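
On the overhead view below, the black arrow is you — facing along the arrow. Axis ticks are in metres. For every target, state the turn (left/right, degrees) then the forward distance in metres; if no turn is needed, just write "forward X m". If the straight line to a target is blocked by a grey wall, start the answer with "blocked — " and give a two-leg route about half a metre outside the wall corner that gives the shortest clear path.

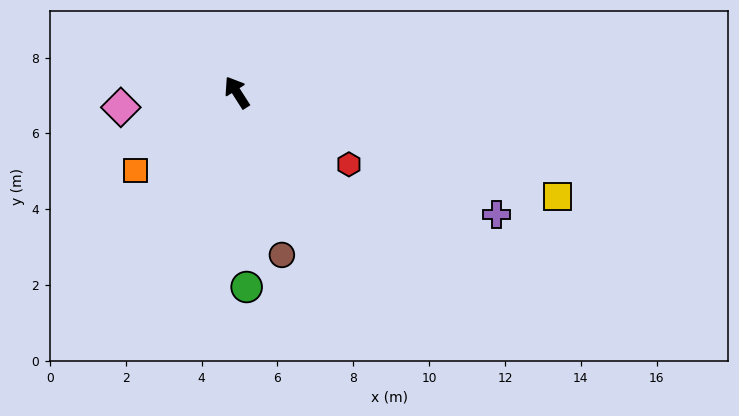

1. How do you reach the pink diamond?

turn left 65°, forward 3.1 m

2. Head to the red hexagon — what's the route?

turn right 155°, forward 3.5 m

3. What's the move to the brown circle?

turn left 163°, forward 4.4 m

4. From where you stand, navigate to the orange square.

turn left 95°, forward 3.4 m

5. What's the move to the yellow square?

turn right 141°, forward 8.9 m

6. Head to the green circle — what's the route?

turn left 150°, forward 5.1 m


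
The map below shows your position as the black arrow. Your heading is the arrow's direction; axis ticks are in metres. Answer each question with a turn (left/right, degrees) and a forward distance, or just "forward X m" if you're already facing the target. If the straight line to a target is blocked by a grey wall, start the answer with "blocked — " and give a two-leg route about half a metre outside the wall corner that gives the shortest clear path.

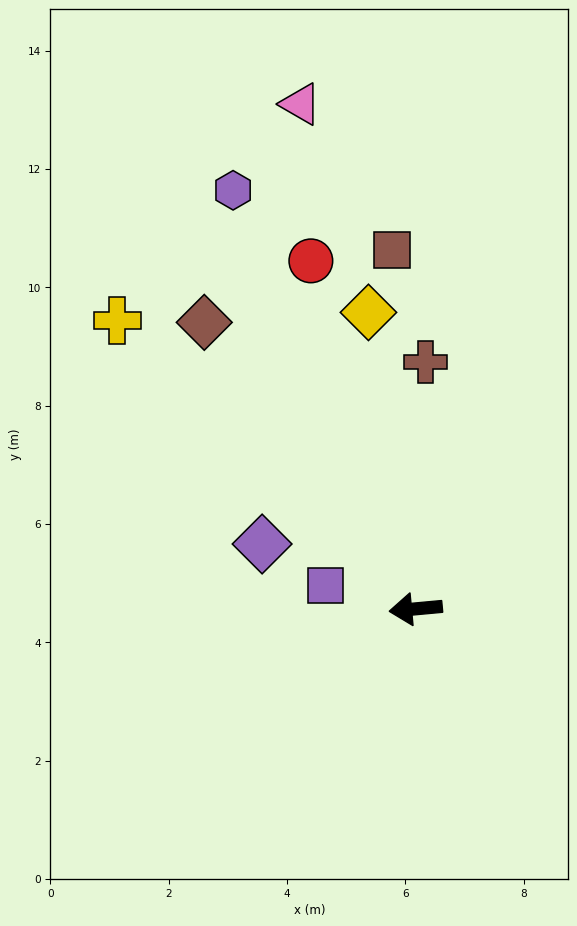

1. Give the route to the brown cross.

turn right 98°, forward 4.2 m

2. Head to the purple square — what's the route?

turn right 20°, forward 1.6 m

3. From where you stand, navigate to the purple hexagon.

turn right 72°, forward 7.7 m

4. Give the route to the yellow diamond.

turn right 86°, forward 5.1 m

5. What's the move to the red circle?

turn right 79°, forward 6.1 m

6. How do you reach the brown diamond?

turn right 59°, forward 6.0 m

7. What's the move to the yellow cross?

turn right 49°, forward 7.0 m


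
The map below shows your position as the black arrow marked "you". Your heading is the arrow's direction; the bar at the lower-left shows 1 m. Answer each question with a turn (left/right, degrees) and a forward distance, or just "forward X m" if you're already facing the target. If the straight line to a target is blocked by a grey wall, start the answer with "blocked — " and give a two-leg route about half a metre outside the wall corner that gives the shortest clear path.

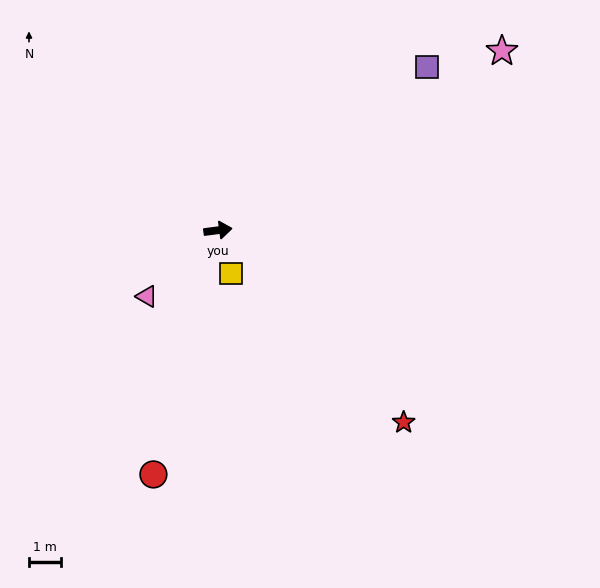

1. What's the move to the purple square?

turn left 31°, forward 8.3 m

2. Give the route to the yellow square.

turn right 81°, forward 1.4 m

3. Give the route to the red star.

turn right 53°, forward 8.4 m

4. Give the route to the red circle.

turn right 112°, forward 7.9 m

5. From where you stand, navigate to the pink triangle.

turn right 144°, forward 3.0 m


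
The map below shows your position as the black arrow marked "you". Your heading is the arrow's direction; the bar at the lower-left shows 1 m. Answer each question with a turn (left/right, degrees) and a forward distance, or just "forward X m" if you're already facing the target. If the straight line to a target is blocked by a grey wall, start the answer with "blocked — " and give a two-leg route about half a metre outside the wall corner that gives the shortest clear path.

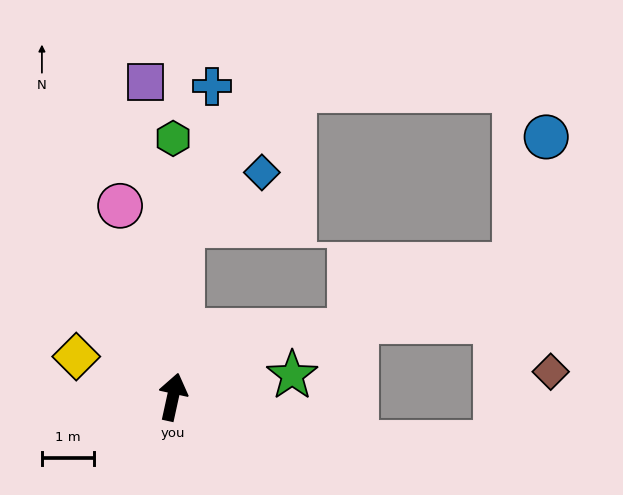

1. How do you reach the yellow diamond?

turn left 80°, forward 2.0 m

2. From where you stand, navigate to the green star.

turn right 67°, forward 2.3 m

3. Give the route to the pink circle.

turn left 28°, forward 3.8 m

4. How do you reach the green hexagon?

turn left 12°, forward 4.9 m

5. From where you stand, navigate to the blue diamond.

blocked — turn left 9°, forward 3.3 m, then turn right 53°, forward 1.8 m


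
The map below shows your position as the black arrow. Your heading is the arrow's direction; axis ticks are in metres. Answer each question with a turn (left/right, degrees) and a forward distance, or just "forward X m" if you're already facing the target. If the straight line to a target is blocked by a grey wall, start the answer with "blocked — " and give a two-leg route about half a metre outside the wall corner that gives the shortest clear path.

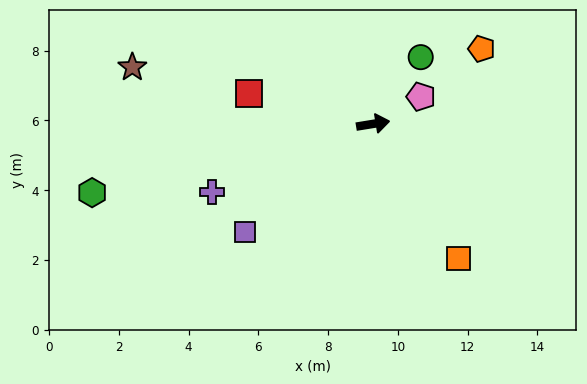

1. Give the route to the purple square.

turn right 149°, forward 4.8 m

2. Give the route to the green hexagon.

turn right 175°, forward 8.3 m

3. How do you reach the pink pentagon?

turn left 20°, forward 1.6 m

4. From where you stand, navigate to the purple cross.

turn right 166°, forward 5.0 m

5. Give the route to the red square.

turn left 157°, forward 3.7 m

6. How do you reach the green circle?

turn left 45°, forward 2.4 m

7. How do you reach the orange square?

turn right 67°, forward 4.6 m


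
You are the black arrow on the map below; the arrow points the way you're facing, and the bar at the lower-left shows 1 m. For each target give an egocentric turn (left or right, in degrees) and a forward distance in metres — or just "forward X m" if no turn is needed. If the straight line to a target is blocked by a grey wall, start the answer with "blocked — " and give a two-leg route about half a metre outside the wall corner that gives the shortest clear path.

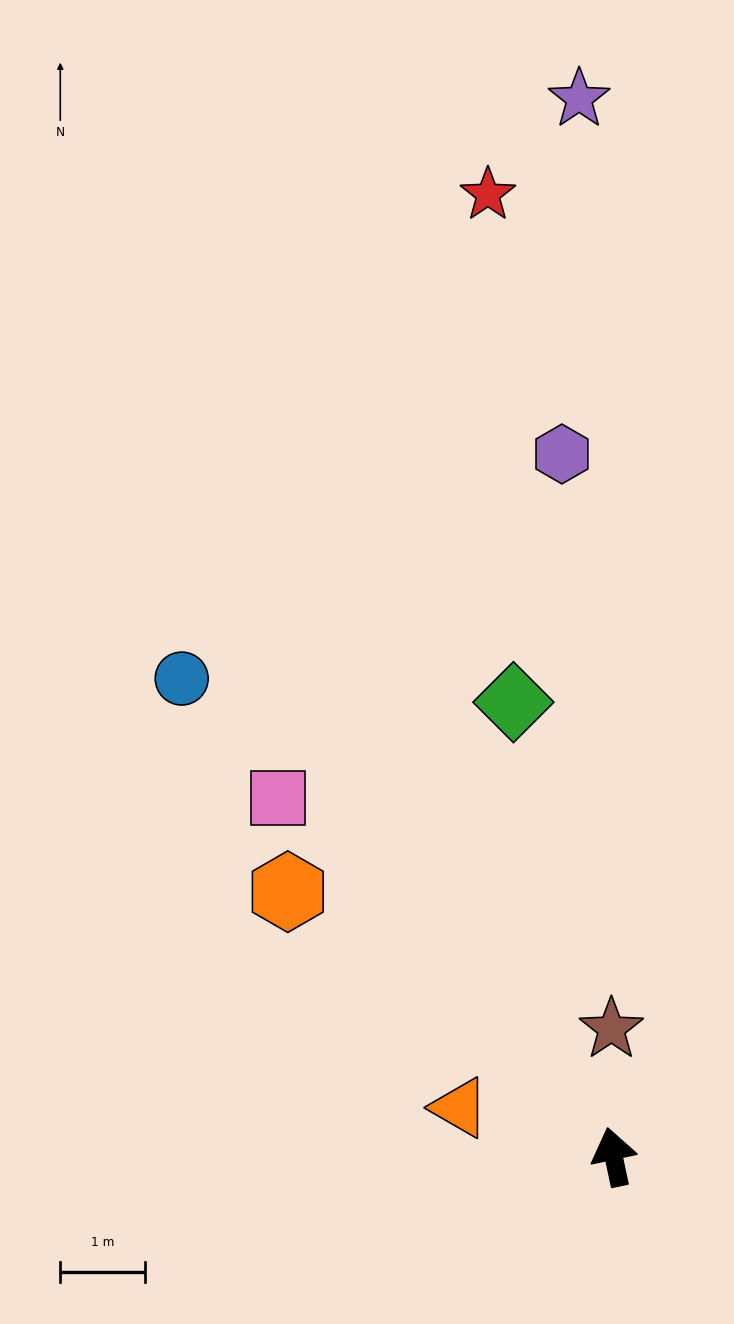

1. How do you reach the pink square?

turn left 31°, forward 5.8 m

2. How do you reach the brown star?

turn right 11°, forward 1.5 m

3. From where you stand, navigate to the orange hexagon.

turn left 39°, forward 5.0 m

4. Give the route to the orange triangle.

turn left 60°, forward 1.9 m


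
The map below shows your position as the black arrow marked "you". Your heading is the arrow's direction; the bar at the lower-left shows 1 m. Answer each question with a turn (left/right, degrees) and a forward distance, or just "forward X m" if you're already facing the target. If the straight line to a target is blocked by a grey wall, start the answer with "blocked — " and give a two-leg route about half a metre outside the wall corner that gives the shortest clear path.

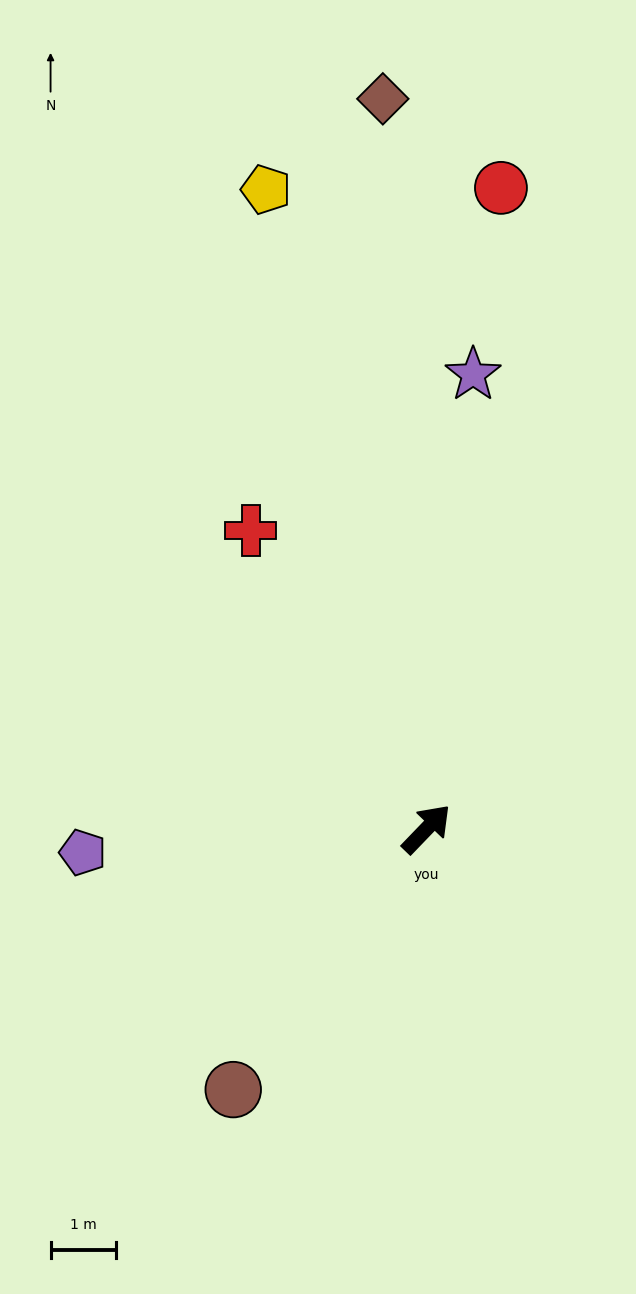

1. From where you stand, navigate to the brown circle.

turn right 173°, forward 4.9 m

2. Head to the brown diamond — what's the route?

turn left 47°, forward 11.1 m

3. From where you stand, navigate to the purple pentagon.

turn left 138°, forward 5.2 m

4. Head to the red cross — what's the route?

turn left 74°, forward 5.3 m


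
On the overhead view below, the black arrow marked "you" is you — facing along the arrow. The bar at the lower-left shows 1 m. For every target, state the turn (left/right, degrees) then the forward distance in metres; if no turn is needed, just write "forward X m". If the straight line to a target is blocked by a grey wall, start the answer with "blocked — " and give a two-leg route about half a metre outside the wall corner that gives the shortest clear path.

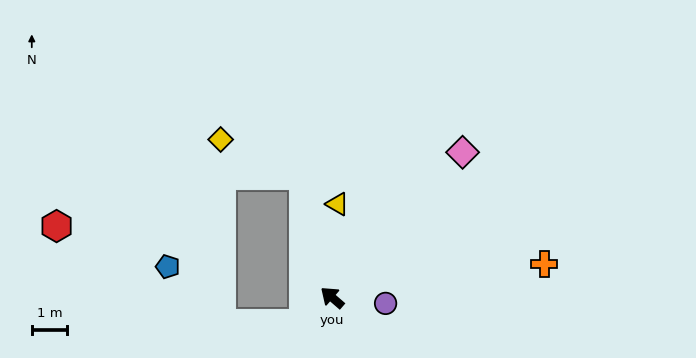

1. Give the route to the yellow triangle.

turn right 52°, forward 2.6 m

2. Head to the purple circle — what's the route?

turn right 145°, forward 1.5 m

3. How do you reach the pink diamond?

turn right 91°, forward 5.5 m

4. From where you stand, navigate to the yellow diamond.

blocked — turn right 36°, forward 3.6 m, then turn left 54°, forward 2.6 m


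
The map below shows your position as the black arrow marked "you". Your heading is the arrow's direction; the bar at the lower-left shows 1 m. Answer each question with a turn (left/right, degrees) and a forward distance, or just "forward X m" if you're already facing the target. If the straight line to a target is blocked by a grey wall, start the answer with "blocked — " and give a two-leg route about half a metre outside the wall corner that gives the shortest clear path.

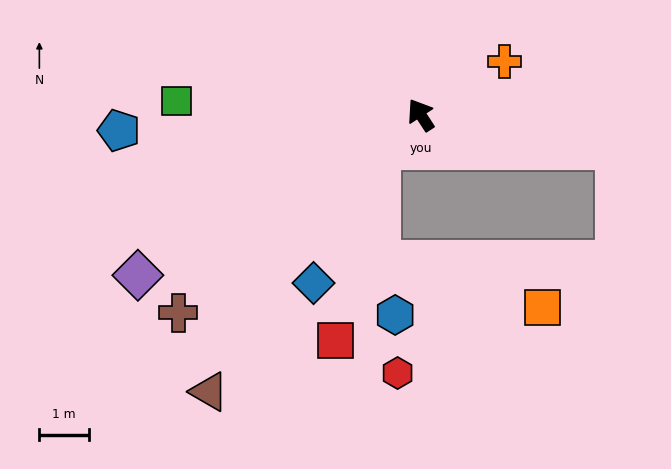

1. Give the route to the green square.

turn left 54°, forward 5.0 m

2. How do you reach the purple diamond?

turn left 87°, forward 6.6 m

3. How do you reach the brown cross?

turn left 96°, forward 6.4 m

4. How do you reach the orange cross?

turn right 91°, forward 2.0 m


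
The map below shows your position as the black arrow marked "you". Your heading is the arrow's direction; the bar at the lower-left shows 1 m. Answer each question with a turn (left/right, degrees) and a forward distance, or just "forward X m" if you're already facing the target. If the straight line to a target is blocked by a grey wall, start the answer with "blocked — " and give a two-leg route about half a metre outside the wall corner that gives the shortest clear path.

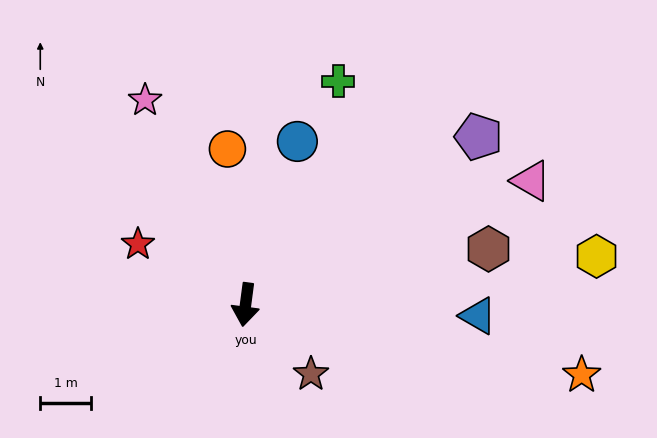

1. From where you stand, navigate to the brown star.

turn left 51°, forward 1.9 m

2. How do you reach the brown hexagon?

turn left 110°, forward 4.9 m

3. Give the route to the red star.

turn right 112°, forward 2.4 m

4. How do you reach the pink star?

turn right 146°, forward 4.5 m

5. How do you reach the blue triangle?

turn left 95°, forward 4.6 m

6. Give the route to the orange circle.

turn right 166°, forward 3.1 m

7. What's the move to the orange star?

turn left 86°, forward 6.8 m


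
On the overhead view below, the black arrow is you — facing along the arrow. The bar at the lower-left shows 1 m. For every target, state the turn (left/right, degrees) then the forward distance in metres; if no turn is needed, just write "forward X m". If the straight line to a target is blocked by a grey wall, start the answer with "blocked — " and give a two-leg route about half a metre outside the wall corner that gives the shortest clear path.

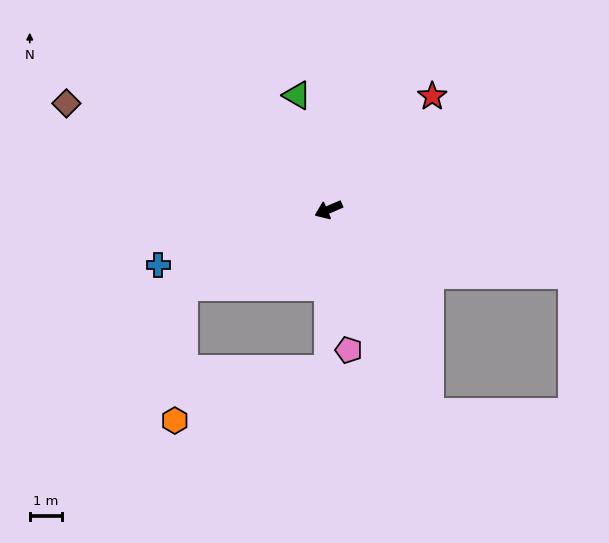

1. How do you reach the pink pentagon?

turn left 75°, forward 4.4 m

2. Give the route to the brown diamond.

turn right 45°, forward 8.8 m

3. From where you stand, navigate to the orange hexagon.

blocked — turn left 5°, forward 5.1 m, then turn left 58°, forward 4.1 m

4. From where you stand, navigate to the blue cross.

turn right 5°, forward 5.6 m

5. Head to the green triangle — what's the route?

turn right 98°, forward 3.7 m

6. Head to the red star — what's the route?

turn right 156°, forward 4.8 m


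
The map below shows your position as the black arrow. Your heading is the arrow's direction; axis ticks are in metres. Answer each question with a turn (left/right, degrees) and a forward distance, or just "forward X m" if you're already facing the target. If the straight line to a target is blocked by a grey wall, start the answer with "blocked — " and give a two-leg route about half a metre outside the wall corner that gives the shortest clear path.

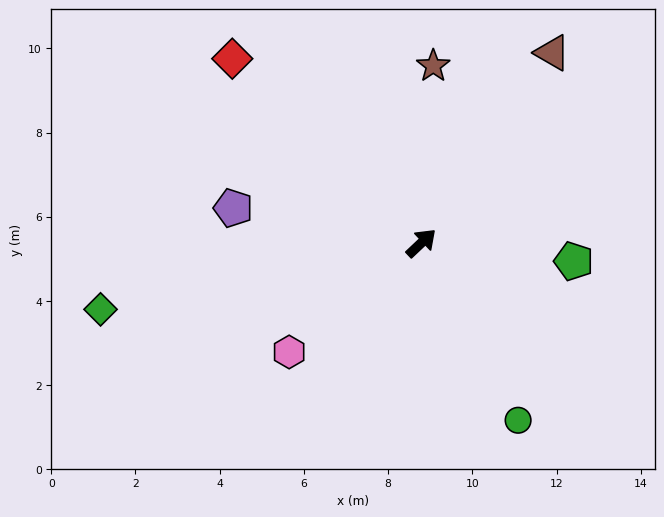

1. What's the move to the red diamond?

turn left 92°, forward 6.3 m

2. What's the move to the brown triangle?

turn left 12°, forward 5.5 m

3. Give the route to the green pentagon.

turn right 50°, forward 3.6 m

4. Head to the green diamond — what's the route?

turn left 148°, forward 7.8 m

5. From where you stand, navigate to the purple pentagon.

turn left 126°, forward 4.5 m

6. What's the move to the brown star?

turn left 43°, forward 4.2 m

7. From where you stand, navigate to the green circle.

turn right 105°, forward 4.8 m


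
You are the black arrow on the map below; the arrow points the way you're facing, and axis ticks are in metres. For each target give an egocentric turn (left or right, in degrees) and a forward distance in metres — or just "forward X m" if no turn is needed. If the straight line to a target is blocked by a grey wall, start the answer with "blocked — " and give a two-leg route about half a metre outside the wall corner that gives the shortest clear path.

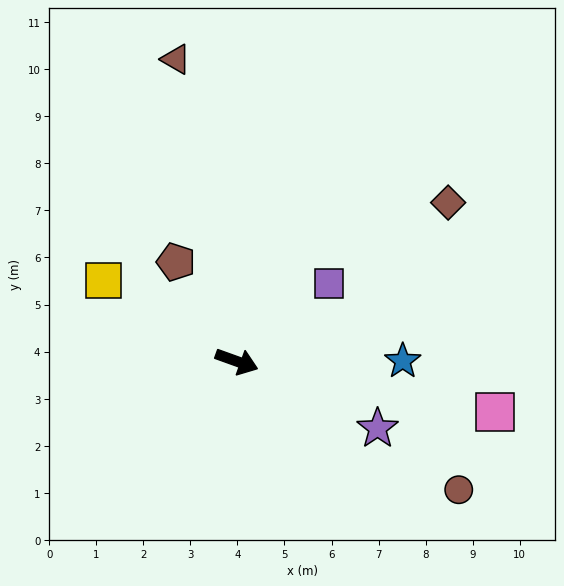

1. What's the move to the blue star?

turn left 20°, forward 3.5 m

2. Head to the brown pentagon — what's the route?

turn left 141°, forward 2.5 m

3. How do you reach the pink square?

turn left 9°, forward 5.6 m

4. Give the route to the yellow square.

turn left 169°, forward 3.3 m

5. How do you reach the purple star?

turn right 6°, forward 3.3 m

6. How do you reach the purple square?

turn left 60°, forward 2.6 m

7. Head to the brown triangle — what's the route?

turn left 121°, forward 6.6 m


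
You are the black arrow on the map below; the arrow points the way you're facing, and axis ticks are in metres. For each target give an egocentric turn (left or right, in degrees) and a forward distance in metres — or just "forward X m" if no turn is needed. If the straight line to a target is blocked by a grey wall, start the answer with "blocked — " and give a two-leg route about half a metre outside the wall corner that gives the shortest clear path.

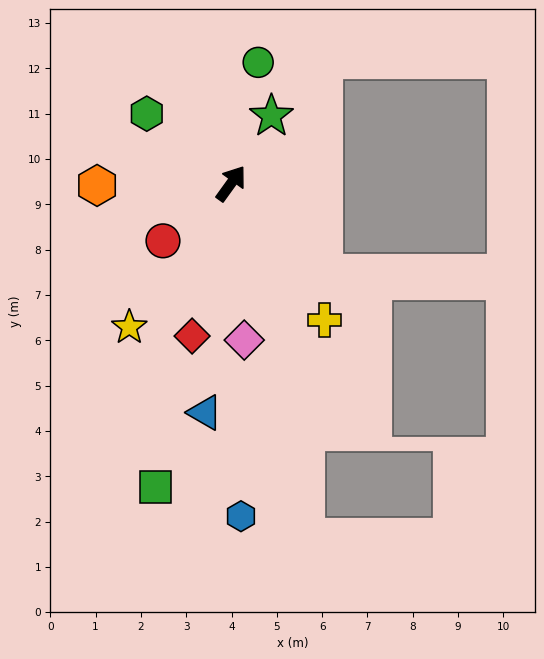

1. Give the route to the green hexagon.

turn left 86°, forward 2.4 m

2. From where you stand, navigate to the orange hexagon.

turn left 127°, forward 3.0 m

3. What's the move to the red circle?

turn left 166°, forward 2.0 m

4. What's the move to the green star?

turn left 5°, forward 1.7 m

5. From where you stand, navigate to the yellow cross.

turn right 110°, forward 3.7 m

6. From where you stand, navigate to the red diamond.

turn right 159°, forward 3.5 m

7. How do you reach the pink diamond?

turn right 139°, forward 3.5 m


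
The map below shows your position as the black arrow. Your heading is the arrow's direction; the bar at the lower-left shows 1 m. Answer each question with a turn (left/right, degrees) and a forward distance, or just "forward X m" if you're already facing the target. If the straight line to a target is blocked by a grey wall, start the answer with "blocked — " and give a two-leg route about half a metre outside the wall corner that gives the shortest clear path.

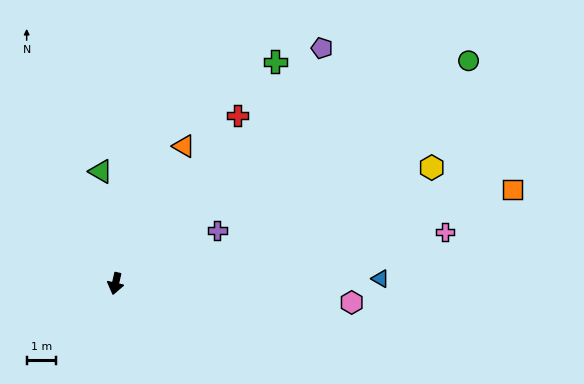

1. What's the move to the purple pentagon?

turn left 152°, forward 10.5 m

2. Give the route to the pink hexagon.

turn left 98°, forward 8.0 m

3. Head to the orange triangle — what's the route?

turn left 166°, forward 5.2 m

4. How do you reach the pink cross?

turn left 112°, forward 11.2 m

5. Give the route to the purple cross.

turn left 130°, forward 3.9 m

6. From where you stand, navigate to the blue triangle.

turn left 104°, forward 8.9 m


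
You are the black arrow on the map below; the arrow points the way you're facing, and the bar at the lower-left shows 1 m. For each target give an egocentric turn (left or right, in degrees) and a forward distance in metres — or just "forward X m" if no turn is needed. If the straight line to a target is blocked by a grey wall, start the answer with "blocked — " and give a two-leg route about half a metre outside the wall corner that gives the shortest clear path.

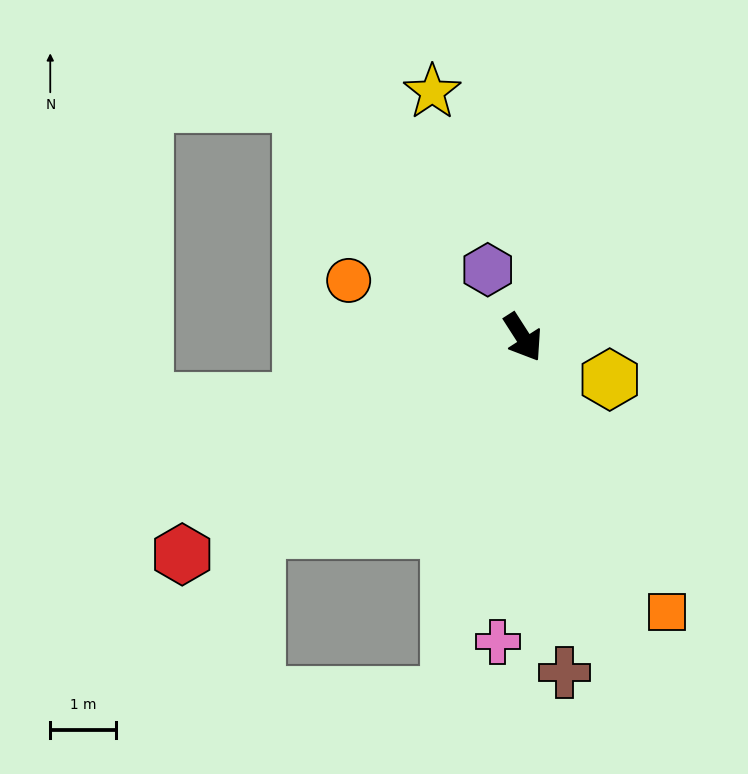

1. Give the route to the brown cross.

turn right 26°, forward 5.1 m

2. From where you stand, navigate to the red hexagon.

turn right 90°, forward 6.2 m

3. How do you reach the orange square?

turn right 5°, forward 4.7 m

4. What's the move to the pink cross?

turn right 37°, forward 4.7 m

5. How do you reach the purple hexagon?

turn left 175°, forward 1.2 m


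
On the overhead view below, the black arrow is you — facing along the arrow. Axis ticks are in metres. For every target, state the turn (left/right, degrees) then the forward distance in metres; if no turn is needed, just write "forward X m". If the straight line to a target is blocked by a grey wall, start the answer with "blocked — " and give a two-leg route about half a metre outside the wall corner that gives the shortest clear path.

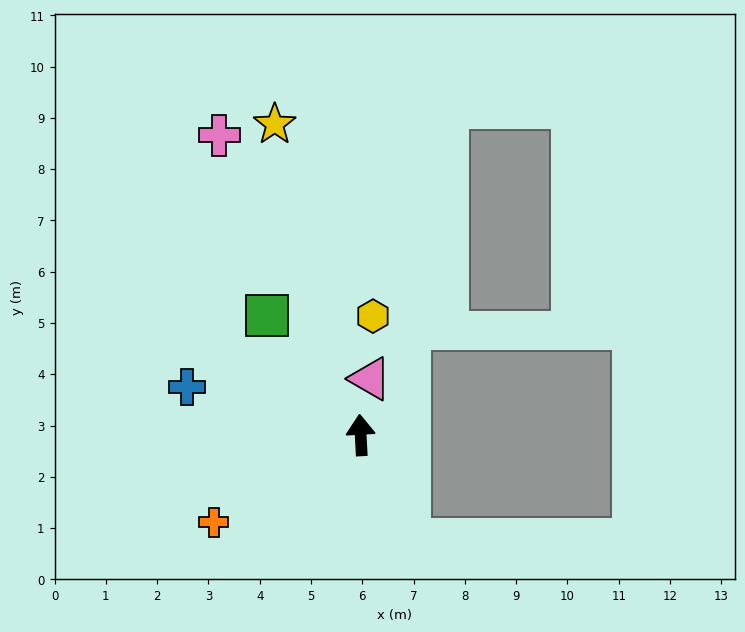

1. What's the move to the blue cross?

turn left 72°, forward 3.5 m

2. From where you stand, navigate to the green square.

turn left 35°, forward 3.0 m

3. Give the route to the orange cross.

turn left 118°, forward 3.3 m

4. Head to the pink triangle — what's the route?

turn right 13°, forward 1.1 m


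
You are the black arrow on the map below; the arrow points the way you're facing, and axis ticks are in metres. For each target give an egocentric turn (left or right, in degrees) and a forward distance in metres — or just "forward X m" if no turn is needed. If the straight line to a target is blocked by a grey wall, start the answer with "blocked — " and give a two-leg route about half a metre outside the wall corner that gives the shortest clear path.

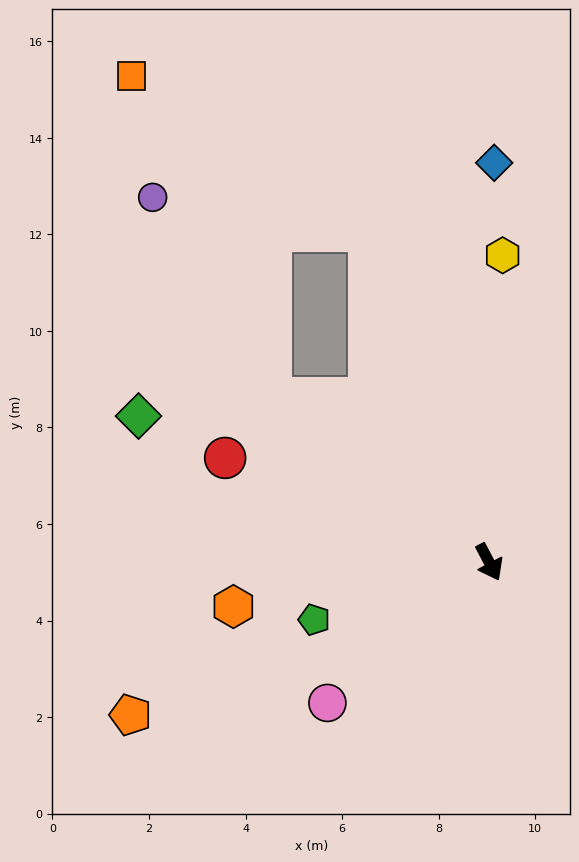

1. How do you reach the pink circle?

turn right 77°, forward 4.4 m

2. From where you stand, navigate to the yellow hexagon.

turn left 150°, forward 6.4 m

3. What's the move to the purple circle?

blocked — turn right 155°, forward 5.7 m, then turn right 22°, forward 4.8 m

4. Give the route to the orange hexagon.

turn right 108°, forward 5.4 m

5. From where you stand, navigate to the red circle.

turn right 139°, forward 5.9 m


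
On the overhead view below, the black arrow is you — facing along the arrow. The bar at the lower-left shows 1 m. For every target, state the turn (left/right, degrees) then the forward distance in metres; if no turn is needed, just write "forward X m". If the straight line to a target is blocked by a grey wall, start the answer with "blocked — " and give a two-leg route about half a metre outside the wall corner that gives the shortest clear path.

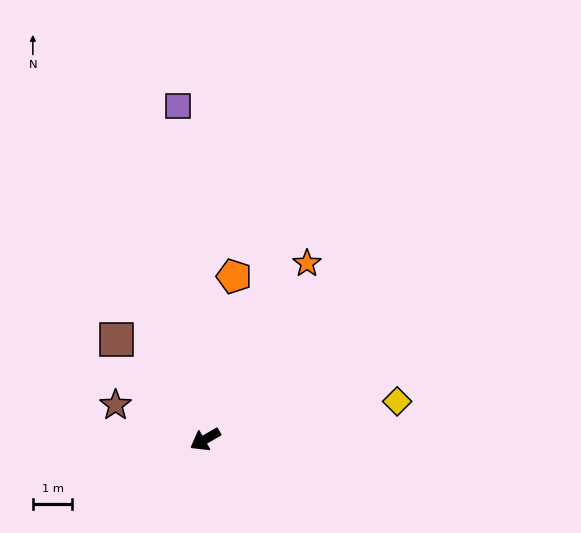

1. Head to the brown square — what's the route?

turn right 78°, forward 3.4 m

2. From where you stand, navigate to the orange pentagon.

turn right 130°, forward 4.2 m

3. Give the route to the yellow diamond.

turn left 161°, forward 5.0 m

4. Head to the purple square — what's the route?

turn right 115°, forward 8.5 m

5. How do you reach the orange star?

turn right 150°, forward 5.2 m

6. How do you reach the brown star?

turn right 51°, forward 2.4 m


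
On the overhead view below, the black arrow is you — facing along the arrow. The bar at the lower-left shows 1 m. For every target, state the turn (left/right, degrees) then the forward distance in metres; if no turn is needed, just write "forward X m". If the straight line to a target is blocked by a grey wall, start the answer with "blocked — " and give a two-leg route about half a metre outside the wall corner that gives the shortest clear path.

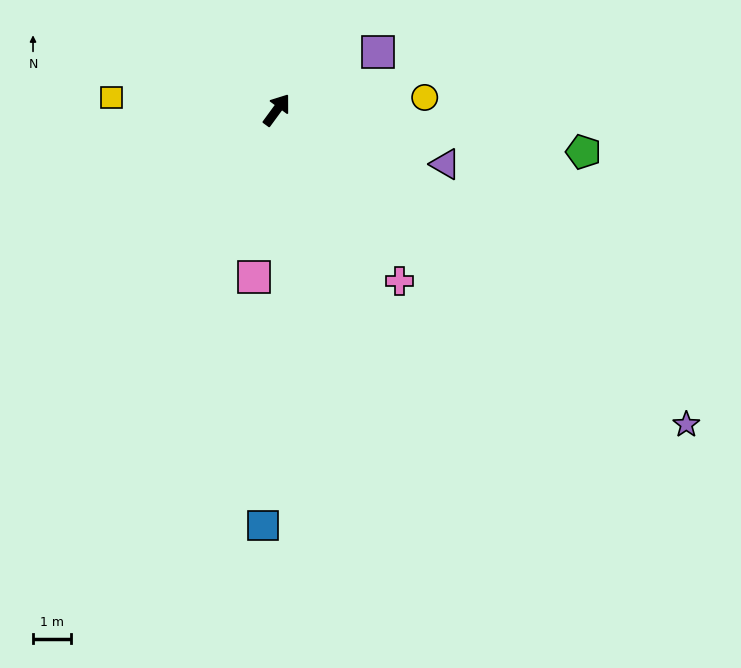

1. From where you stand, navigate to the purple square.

turn right 24°, forward 3.0 m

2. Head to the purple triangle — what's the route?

turn right 72°, forward 4.6 m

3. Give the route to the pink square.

turn right 152°, forward 4.4 m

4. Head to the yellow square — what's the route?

turn left 122°, forward 4.3 m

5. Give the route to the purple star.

turn right 91°, forward 13.5 m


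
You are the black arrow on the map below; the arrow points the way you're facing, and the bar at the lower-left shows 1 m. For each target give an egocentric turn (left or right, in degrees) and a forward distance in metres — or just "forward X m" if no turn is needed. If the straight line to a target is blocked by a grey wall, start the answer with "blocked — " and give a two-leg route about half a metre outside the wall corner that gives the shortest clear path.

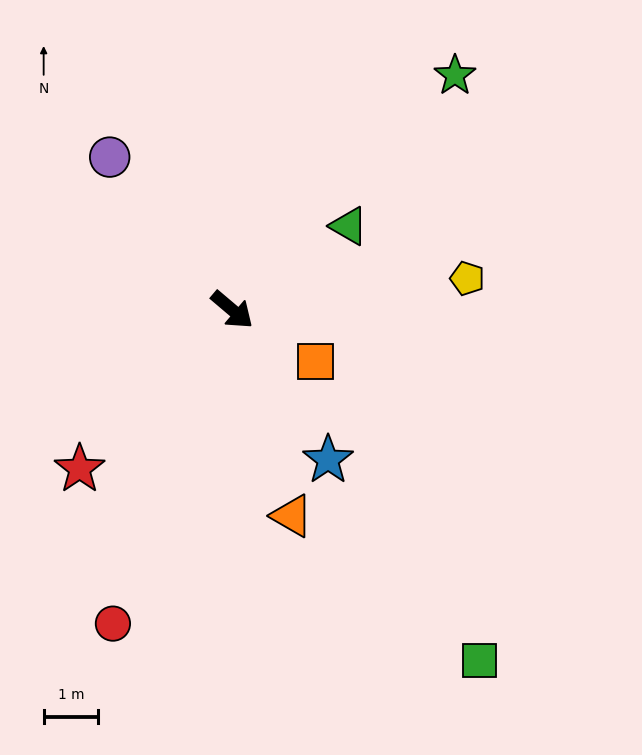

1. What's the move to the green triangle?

turn left 76°, forward 2.6 m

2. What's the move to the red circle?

turn right 71°, forward 6.2 m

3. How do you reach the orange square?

turn left 8°, forward 1.8 m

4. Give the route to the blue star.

turn right 17°, forward 3.3 m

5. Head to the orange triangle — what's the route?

turn right 34°, forward 3.9 m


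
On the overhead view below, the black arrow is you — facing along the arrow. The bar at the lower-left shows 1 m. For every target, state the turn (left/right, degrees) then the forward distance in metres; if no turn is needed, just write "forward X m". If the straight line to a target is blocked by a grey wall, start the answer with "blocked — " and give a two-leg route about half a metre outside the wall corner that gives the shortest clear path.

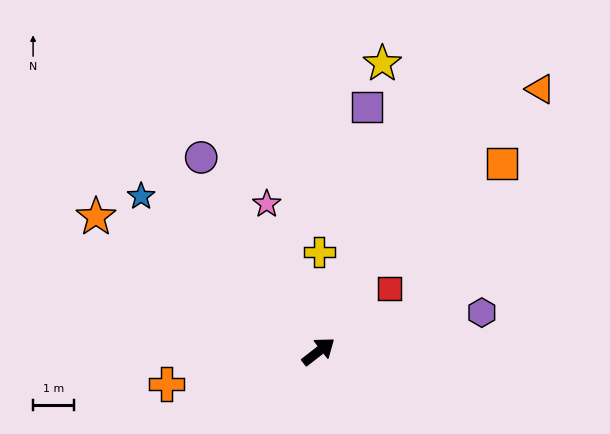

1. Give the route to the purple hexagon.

turn right 24°, forward 4.2 m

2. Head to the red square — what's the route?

turn left 4°, forward 2.3 m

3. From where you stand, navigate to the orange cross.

turn left 154°, forward 3.8 m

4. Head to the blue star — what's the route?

turn left 101°, forward 5.8 m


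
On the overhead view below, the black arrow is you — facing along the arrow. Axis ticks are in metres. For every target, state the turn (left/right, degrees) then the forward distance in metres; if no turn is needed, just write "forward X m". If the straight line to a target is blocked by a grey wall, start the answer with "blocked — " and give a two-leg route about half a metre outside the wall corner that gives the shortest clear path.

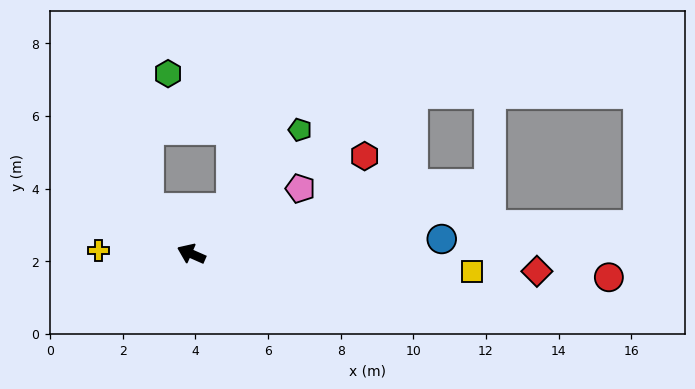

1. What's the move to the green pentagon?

turn right 107°, forward 4.5 m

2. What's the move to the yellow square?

turn right 160°, forward 7.7 m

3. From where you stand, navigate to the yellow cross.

turn left 22°, forward 2.6 m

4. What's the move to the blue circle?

turn right 153°, forward 6.9 m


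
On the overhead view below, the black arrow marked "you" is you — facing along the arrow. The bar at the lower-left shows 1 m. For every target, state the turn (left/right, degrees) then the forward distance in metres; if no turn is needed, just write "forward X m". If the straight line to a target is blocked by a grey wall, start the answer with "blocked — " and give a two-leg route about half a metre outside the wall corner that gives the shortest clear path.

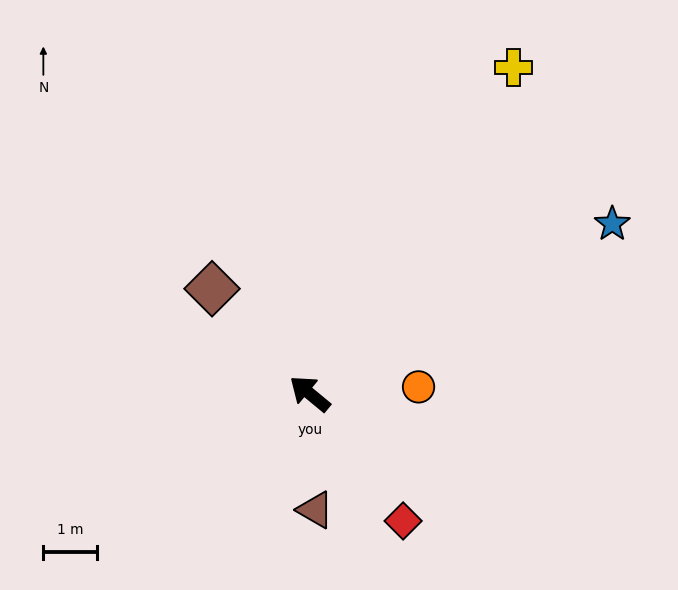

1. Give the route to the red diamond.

turn left 166°, forward 2.9 m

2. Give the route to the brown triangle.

turn left 132°, forward 2.2 m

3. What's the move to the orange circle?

turn right 137°, forward 2.0 m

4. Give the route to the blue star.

turn right 111°, forward 6.4 m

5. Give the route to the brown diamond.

turn right 7°, forward 2.7 m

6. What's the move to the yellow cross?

turn right 82°, forward 7.1 m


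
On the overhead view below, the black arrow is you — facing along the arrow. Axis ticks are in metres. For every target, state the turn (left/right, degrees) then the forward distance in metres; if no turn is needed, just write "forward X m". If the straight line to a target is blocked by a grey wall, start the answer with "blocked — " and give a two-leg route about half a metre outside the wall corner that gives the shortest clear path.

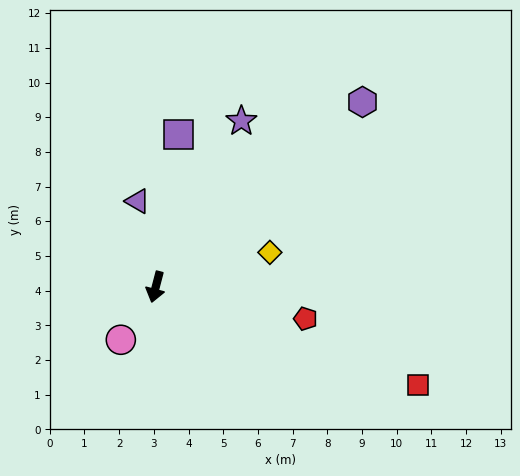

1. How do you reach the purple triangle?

turn right 153°, forward 2.5 m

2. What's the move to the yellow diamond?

turn left 122°, forward 3.4 m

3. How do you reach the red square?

turn left 84°, forward 8.1 m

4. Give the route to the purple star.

turn left 167°, forward 5.4 m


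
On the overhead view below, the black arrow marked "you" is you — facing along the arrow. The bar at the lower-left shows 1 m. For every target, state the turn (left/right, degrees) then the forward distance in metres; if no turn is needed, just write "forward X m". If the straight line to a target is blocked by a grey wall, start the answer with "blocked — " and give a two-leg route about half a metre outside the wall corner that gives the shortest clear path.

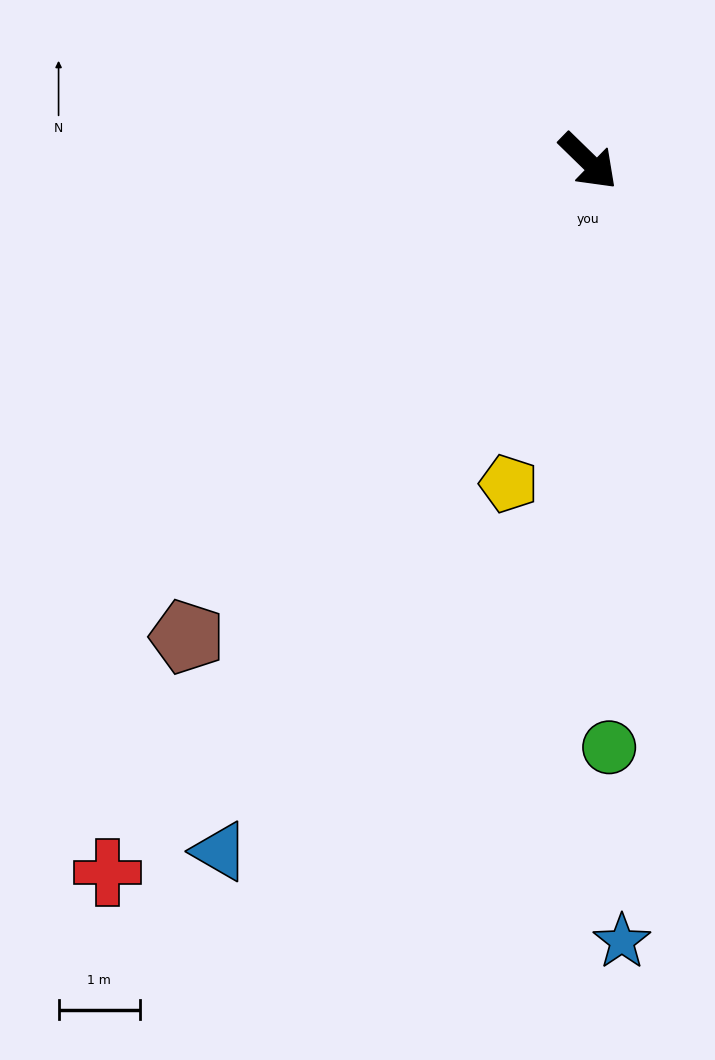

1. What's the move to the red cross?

turn right 80°, forward 10.6 m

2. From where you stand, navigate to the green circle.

turn right 44°, forward 7.2 m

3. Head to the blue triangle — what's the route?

turn right 74°, forward 9.6 m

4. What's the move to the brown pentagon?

turn right 86°, forward 7.7 m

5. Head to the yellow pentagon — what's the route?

turn right 60°, forward 4.1 m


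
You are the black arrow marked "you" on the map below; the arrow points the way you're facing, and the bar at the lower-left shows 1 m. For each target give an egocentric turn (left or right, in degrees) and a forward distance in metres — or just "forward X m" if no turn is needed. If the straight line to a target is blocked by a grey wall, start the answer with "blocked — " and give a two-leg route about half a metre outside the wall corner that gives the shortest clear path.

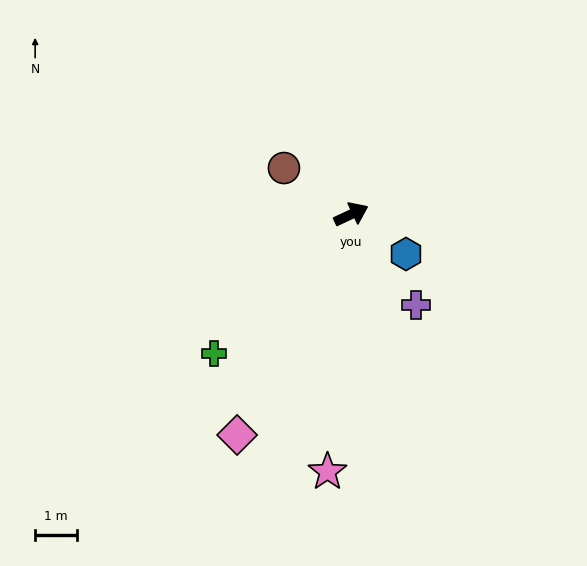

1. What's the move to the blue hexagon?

turn right 61°, forward 1.6 m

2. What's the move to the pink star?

turn right 120°, forward 6.1 m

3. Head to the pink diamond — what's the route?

turn right 142°, forward 5.9 m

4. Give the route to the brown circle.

turn left 120°, forward 1.9 m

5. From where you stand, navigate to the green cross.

turn right 160°, forward 4.6 m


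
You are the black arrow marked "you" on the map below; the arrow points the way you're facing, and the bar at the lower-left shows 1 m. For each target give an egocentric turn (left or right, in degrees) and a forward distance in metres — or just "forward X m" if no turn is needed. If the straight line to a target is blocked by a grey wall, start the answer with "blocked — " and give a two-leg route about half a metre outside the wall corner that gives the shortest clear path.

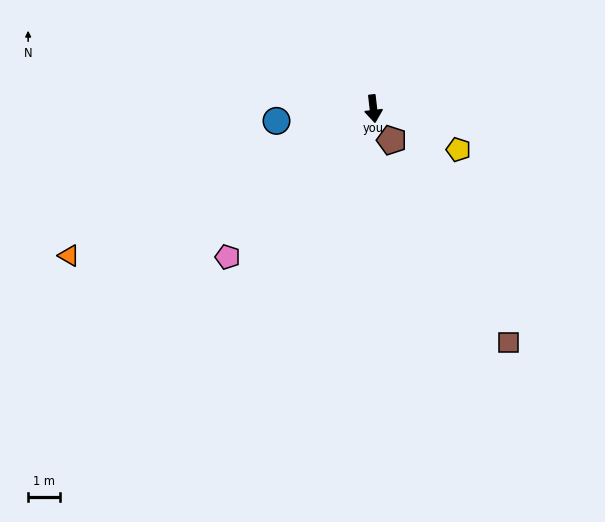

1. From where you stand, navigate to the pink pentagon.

turn right 51°, forward 6.6 m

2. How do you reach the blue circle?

turn right 89°, forward 3.1 m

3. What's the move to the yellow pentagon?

turn left 58°, forward 3.0 m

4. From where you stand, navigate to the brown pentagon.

turn left 24°, forward 1.2 m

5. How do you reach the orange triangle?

turn right 71°, forward 10.7 m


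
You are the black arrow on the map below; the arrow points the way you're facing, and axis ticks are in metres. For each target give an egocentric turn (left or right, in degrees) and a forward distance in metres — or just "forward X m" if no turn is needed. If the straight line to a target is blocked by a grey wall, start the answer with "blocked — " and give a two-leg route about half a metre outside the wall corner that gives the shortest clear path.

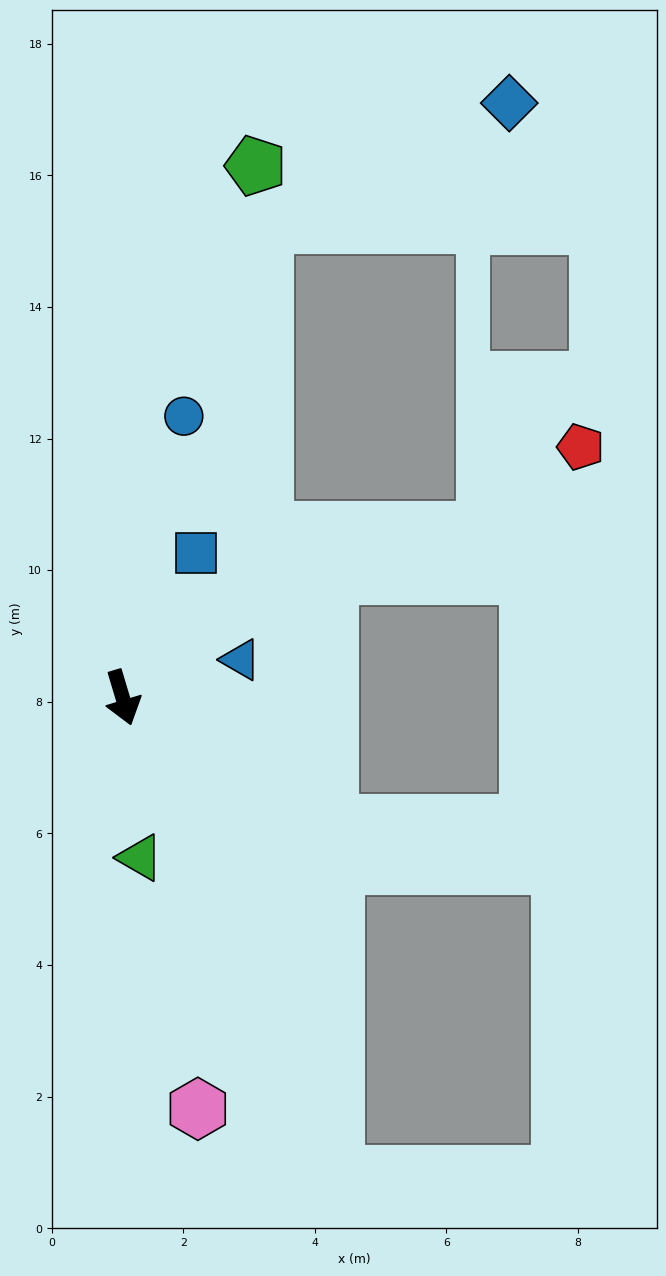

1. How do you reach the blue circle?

turn left 151°, forward 4.4 m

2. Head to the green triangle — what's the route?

turn right 10°, forward 2.4 m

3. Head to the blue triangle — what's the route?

turn left 91°, forward 1.9 m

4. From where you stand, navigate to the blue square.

turn left 136°, forward 2.5 m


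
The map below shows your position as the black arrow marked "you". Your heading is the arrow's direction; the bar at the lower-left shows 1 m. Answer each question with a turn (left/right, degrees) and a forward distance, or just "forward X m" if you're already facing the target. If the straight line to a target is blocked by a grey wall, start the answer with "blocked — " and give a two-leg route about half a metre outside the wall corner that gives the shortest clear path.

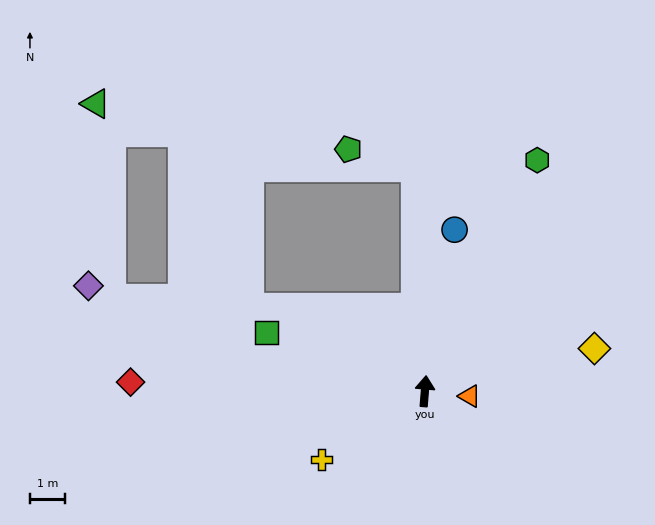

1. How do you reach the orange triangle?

turn right 92°, forward 1.3 m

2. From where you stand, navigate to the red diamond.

turn left 93°, forward 8.4 m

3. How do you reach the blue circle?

turn right 6°, forward 4.7 m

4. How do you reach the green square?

turn left 74°, forward 4.8 m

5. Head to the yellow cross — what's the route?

turn left 128°, forward 3.5 m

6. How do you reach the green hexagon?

turn right 21°, forward 7.3 m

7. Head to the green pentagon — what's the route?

blocked — turn left 7°, forward 6.4 m, then turn left 73°, forward 2.0 m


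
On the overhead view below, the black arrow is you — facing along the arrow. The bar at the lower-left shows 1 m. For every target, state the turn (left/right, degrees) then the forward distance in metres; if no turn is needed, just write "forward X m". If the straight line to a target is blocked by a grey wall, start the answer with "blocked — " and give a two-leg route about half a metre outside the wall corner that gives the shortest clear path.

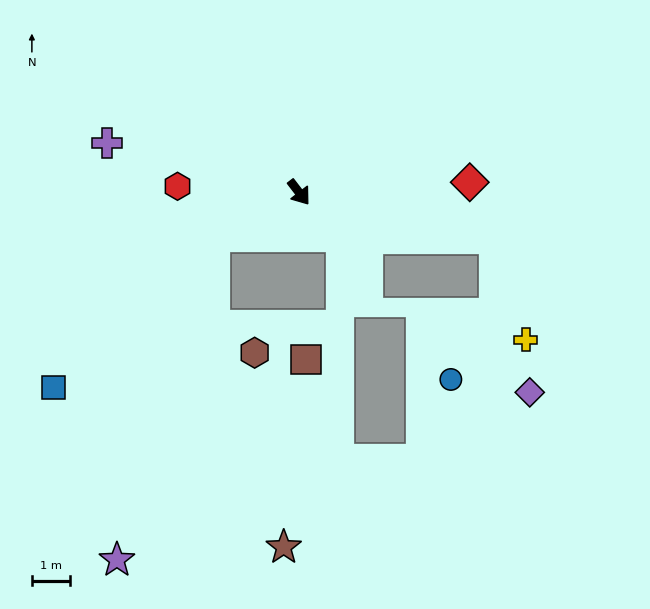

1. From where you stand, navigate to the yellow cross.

blocked — turn left 39°, forward 5.3 m, then turn right 60°, forward 2.8 m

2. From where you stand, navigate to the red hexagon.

turn right 130°, forward 3.2 m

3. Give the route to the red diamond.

turn left 56°, forward 4.5 m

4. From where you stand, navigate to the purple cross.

turn right 142°, forward 5.2 m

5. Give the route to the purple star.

blocked — turn right 101°, forward 2.5 m, then turn left 47°, forward 8.9 m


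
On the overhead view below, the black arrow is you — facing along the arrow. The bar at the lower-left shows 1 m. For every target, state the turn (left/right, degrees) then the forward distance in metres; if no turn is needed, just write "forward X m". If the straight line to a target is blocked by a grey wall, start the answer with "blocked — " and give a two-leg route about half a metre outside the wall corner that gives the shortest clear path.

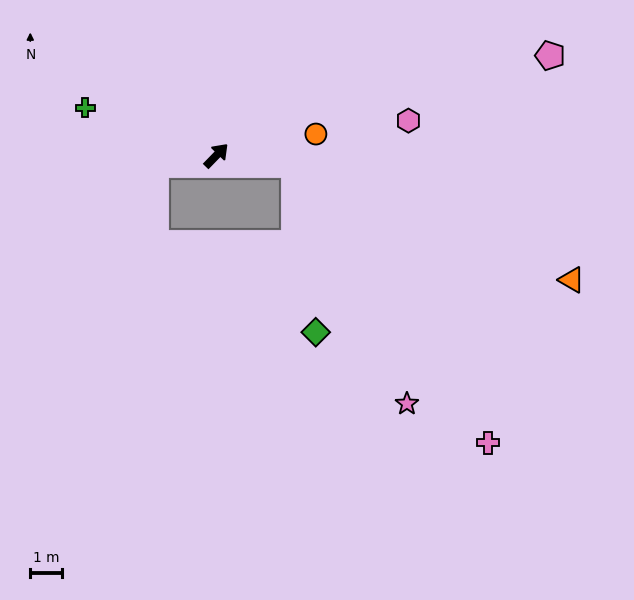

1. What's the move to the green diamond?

blocked — turn right 52°, forward 2.4 m, then turn right 76°, forward 5.3 m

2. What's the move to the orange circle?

turn right 34°, forward 3.2 m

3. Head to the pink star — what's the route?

blocked — turn right 52°, forward 2.4 m, then turn right 59°, forward 8.3 m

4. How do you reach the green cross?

turn left 114°, forward 4.4 m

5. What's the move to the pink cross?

blocked — turn right 52°, forward 2.4 m, then turn right 49°, forward 10.6 m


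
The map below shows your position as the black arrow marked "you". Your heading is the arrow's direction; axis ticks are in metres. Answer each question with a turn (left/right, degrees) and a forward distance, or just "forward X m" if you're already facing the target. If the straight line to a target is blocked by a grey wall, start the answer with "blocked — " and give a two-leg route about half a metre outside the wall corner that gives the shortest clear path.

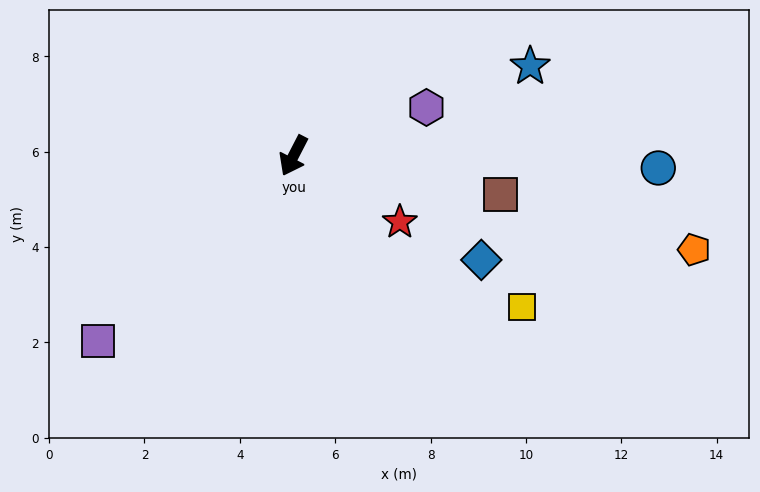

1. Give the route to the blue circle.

turn left 115°, forward 7.7 m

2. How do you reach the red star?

turn left 85°, forward 2.6 m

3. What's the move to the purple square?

turn right 19°, forward 5.6 m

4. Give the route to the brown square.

turn left 107°, forward 4.4 m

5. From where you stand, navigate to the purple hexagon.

turn left 137°, forward 3.0 m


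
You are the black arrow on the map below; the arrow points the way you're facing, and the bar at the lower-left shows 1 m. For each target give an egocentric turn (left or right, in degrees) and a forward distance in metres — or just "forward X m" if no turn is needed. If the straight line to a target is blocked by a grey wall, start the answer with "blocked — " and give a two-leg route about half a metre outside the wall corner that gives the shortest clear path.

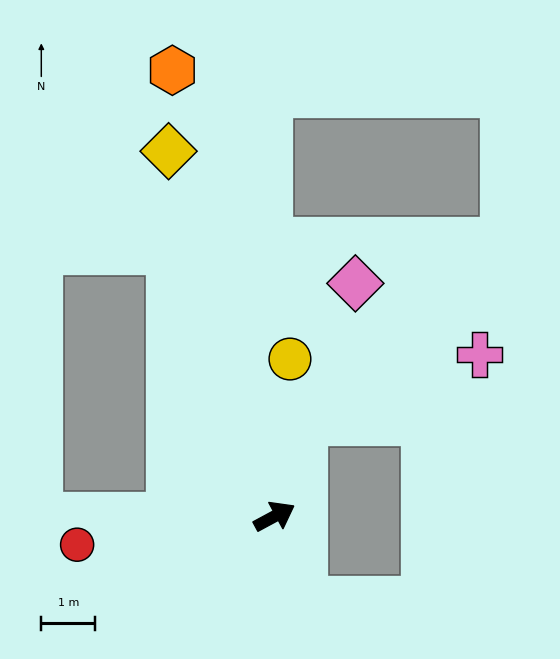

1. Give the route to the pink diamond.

turn left 43°, forward 4.6 m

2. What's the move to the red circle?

turn left 160°, forward 3.7 m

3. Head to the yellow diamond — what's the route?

turn left 78°, forward 7.0 m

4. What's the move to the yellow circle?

turn left 56°, forward 2.9 m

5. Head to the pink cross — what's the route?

blocked — turn left 44°, forward 1.8 m, then turn right 51°, forward 3.5 m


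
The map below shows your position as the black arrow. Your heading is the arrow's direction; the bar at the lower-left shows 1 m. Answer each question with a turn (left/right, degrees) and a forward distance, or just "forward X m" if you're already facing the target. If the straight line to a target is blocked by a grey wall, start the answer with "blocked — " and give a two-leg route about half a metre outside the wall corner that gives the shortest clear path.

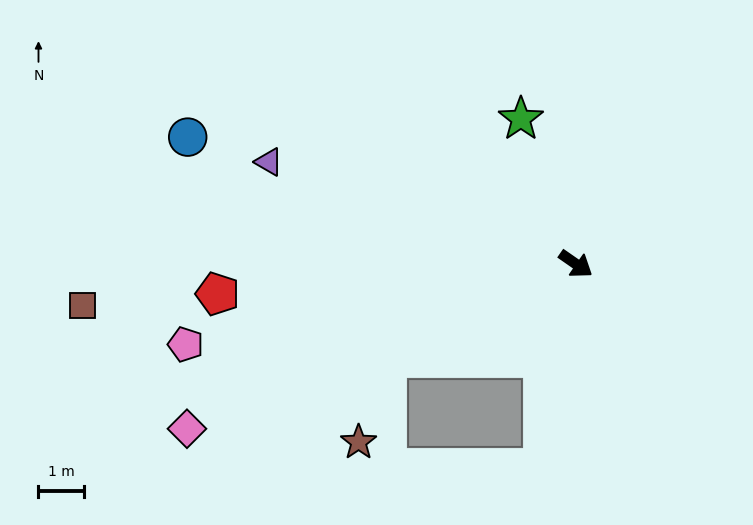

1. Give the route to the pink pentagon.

turn right 134°, forward 8.7 m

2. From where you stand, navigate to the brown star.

blocked — turn right 119°, forward 4.6 m, then turn left 45°, forward 1.9 m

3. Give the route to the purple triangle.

turn right 164°, forward 7.1 m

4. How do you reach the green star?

turn left 146°, forward 3.4 m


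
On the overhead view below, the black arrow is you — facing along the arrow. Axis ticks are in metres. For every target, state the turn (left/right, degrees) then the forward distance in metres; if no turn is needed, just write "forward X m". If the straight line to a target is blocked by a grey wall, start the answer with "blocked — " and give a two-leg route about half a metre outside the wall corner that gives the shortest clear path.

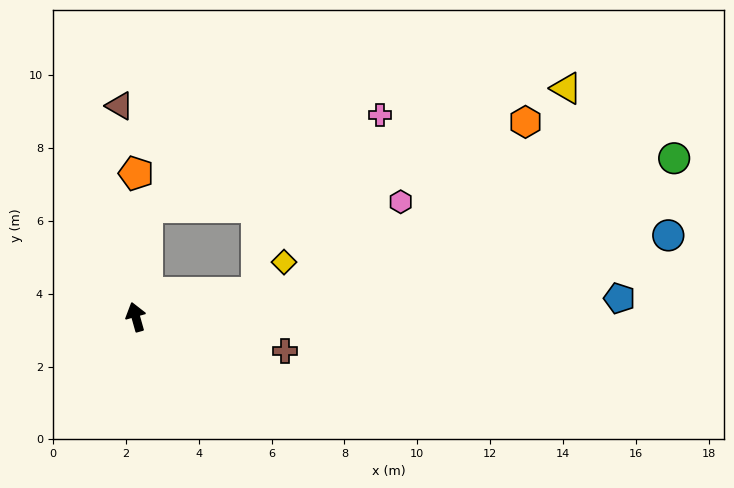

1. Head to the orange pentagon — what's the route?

turn right 16°, forward 3.9 m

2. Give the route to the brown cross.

turn right 118°, forward 4.2 m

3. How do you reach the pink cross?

blocked — turn right 22°, forward 3.0 m, then turn right 62°, forward 6.9 m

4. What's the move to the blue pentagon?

turn right 103°, forward 13.3 m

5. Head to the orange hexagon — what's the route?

blocked — turn right 22°, forward 3.0 m, then turn right 71°, forward 10.6 m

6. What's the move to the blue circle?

turn right 97°, forward 14.8 m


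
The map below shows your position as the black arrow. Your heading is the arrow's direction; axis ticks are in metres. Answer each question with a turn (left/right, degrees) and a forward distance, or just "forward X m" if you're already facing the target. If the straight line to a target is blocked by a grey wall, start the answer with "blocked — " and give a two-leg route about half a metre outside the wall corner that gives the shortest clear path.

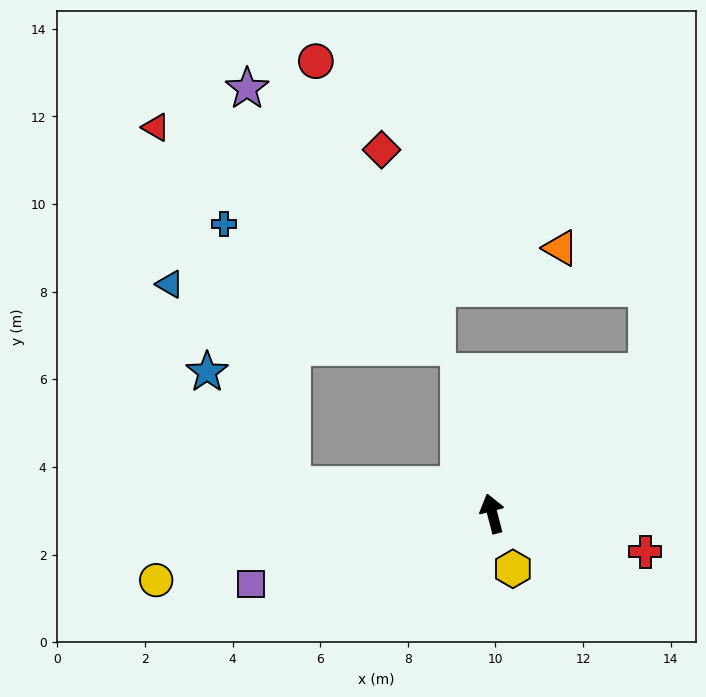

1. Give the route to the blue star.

blocked — turn left 67°, forward 4.6 m, then turn right 45°, forward 3.2 m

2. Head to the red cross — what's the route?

turn right 119°, forward 3.6 m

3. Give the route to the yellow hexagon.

turn right 174°, forward 1.3 m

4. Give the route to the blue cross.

blocked — turn left 67°, forward 4.6 m, then turn right 67°, forward 6.2 m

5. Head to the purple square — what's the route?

turn left 92°, forward 5.7 m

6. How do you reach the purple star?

blocked — turn left 67°, forward 4.6 m, then turn right 75°, forward 9.1 m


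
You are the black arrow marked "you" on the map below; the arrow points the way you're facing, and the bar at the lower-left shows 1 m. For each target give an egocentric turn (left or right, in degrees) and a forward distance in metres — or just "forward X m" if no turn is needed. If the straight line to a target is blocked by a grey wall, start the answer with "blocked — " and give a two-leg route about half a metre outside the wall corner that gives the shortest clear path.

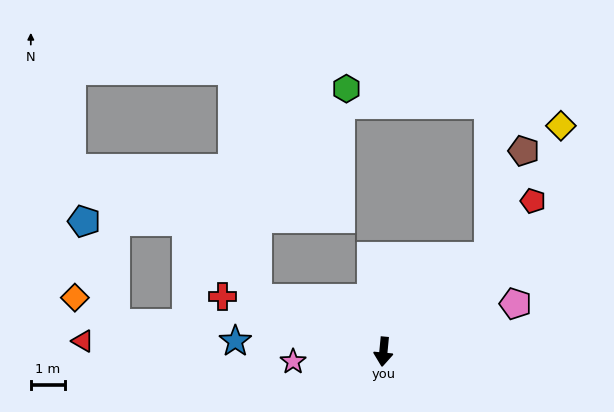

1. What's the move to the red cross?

turn right 103°, forward 5.0 m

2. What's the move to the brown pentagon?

blocked — turn left 138°, forward 4.2 m, then turn left 29°, forward 3.3 m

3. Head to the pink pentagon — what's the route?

turn left 115°, forward 4.1 m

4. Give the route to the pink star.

turn right 78°, forward 2.7 m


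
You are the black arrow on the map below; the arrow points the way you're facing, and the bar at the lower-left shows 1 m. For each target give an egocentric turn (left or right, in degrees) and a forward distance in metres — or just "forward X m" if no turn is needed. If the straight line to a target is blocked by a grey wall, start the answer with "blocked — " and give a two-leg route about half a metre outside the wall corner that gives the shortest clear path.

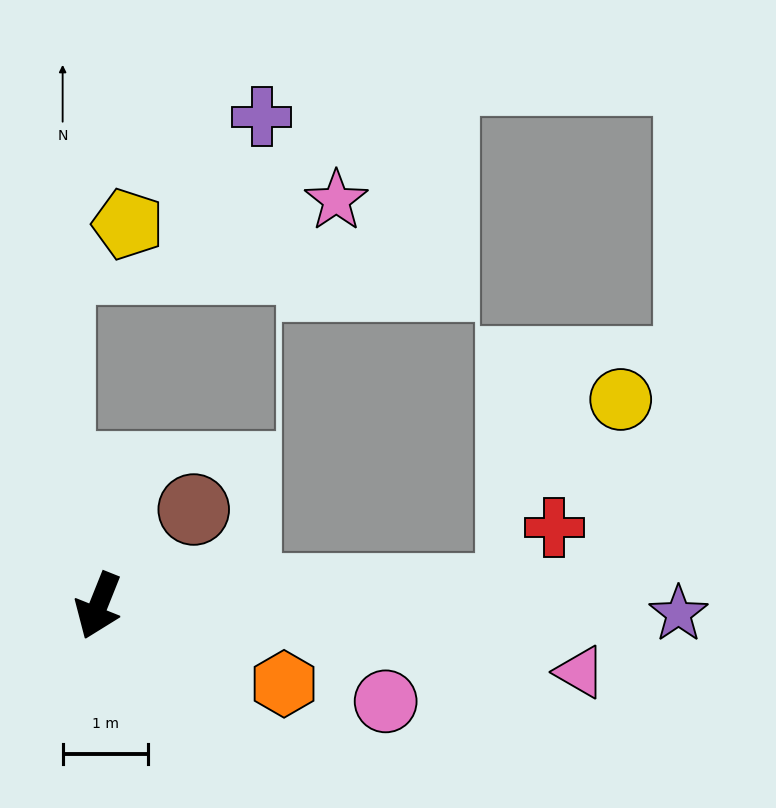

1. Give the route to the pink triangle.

turn left 104°, forward 5.7 m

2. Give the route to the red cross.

blocked — turn left 114°, forward 4.8 m, then turn left 54°, forward 0.9 m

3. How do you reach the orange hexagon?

turn left 89°, forward 2.3 m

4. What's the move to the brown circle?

turn left 157°, forward 1.6 m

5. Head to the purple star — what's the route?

turn left 111°, forward 6.8 m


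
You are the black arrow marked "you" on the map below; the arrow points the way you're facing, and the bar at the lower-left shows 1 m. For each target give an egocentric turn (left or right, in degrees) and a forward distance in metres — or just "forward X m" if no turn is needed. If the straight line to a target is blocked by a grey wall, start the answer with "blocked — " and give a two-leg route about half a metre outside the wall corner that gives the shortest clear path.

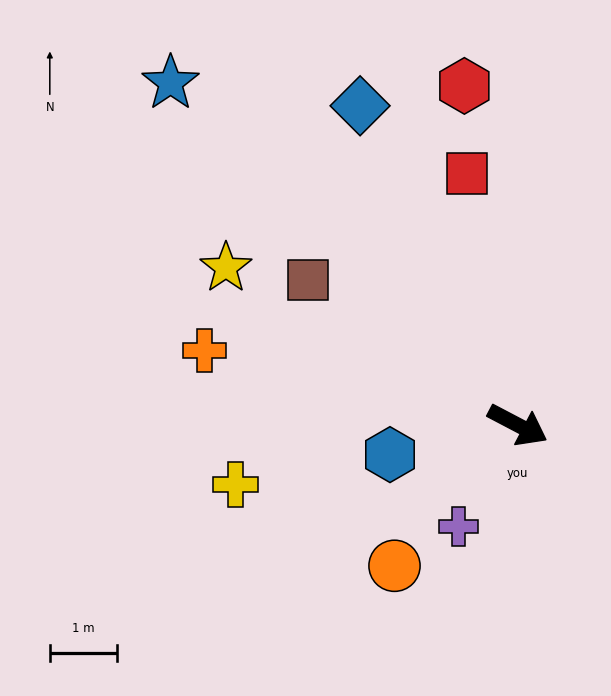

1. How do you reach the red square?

turn left 129°, forward 3.8 m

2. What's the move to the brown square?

turn left 173°, forward 3.8 m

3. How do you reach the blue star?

turn left 163°, forward 7.2 m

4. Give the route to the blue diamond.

turn left 144°, forward 5.3 m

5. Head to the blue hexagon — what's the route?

turn right 139°, forward 1.9 m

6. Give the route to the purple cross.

turn right 92°, forward 1.7 m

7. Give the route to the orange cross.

turn right 166°, forward 4.8 m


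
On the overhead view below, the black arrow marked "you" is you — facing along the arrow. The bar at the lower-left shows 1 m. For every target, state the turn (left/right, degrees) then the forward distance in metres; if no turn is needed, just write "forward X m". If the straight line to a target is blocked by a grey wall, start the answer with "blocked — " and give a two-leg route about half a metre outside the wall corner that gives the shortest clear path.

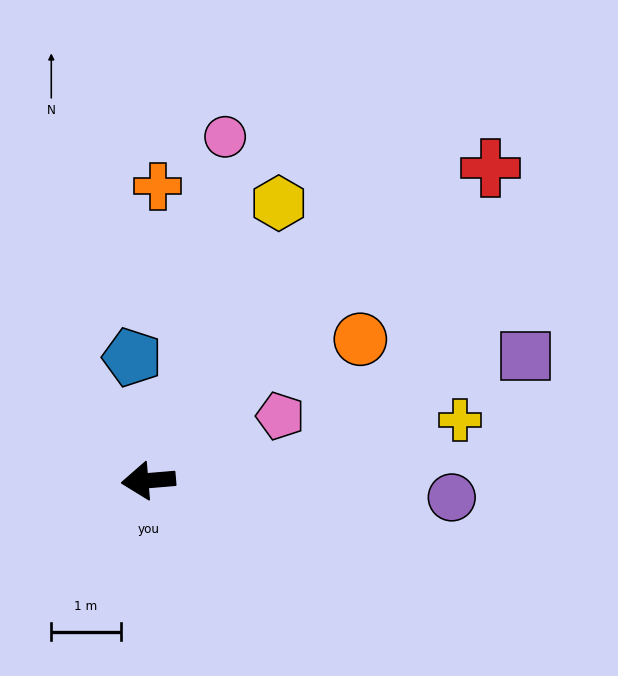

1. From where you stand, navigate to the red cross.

turn right 142°, forward 6.7 m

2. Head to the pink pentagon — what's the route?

turn right 159°, forward 2.1 m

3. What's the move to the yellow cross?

turn right 174°, forward 4.6 m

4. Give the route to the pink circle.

turn right 107°, forward 5.1 m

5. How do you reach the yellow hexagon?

turn right 120°, forward 4.4 m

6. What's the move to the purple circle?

turn left 172°, forward 4.4 m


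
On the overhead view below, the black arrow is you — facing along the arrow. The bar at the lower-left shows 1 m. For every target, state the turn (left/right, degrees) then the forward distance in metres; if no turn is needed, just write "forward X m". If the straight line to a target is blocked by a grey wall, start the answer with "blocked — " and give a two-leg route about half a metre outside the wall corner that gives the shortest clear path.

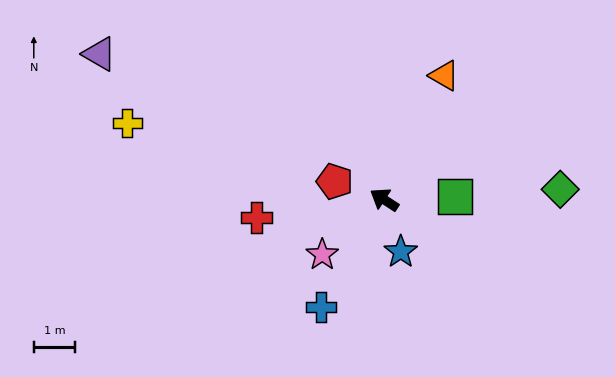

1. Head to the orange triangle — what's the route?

turn right 83°, forward 3.3 m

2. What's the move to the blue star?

turn left 141°, forward 1.3 m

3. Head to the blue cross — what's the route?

turn left 92°, forward 3.0 m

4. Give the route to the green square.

turn right 144°, forward 1.7 m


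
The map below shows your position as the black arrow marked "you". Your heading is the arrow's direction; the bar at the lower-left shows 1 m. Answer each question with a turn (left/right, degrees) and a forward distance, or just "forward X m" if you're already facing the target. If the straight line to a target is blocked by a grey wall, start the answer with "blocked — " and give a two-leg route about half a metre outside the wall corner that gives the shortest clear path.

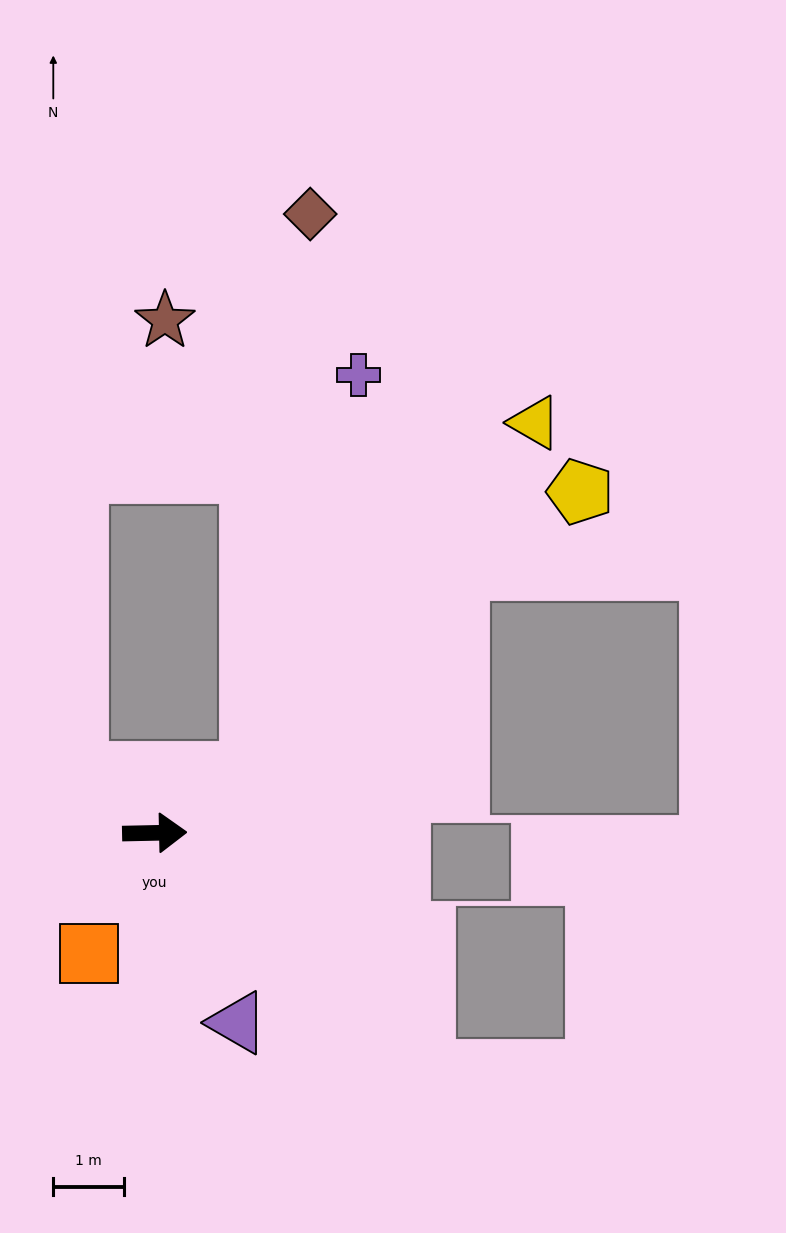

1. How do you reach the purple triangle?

turn right 68°, forward 2.9 m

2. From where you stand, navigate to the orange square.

turn right 120°, forward 2.0 m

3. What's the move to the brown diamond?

blocked — turn left 32°, forward 1.6 m, then turn left 51°, forward 8.0 m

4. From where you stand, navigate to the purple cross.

blocked — turn left 32°, forward 1.6 m, then turn left 41°, forward 5.8 m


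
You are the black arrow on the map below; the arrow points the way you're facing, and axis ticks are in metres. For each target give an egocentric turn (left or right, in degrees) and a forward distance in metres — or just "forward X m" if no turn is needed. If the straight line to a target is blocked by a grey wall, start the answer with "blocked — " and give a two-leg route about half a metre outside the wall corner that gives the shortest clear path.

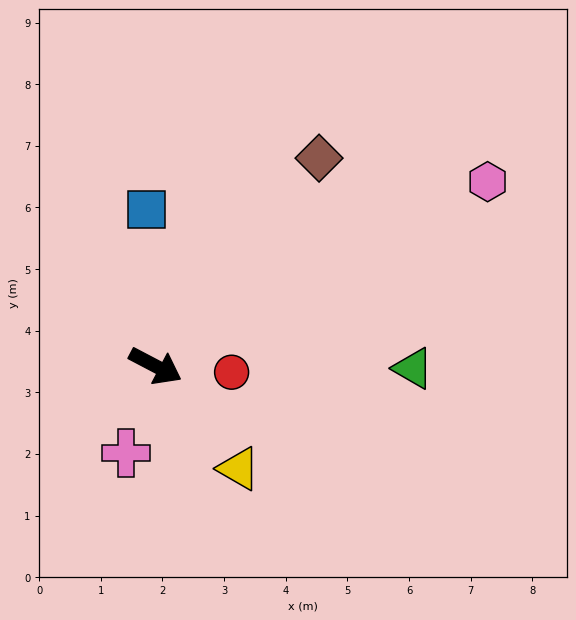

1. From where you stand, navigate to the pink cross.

turn right 81°, forward 1.5 m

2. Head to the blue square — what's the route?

turn left 121°, forward 2.5 m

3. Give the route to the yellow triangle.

turn right 23°, forward 2.1 m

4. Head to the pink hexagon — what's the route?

turn left 57°, forward 6.2 m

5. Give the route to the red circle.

turn left 23°, forward 1.2 m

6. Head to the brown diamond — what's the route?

turn left 80°, forward 4.3 m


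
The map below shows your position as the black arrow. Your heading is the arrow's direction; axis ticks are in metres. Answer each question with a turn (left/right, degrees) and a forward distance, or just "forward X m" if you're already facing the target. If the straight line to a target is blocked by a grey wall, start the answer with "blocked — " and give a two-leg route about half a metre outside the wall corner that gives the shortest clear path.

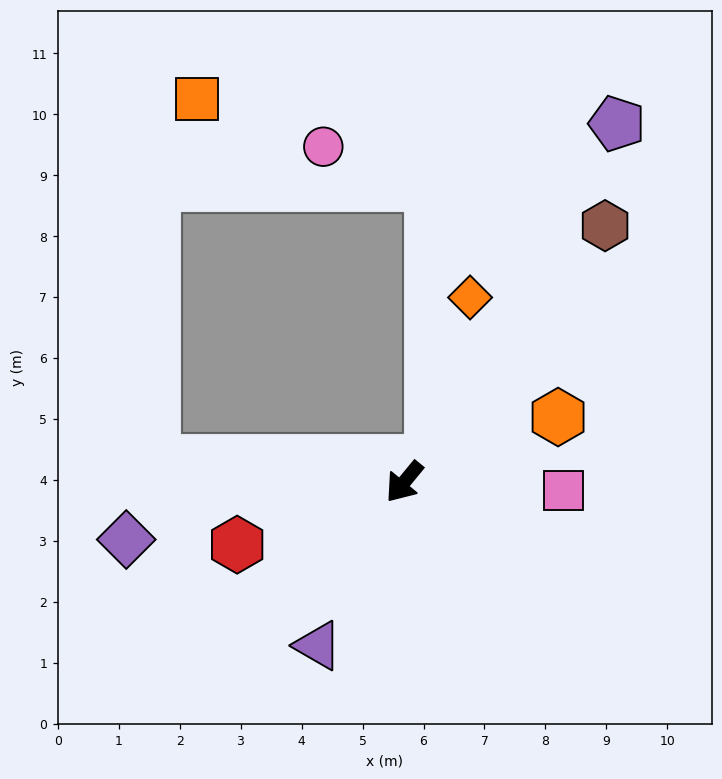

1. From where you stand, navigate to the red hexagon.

turn right 30°, forward 2.9 m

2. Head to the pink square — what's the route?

turn left 126°, forward 2.6 m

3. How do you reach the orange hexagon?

turn left 152°, forward 2.7 m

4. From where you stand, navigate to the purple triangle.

turn left 12°, forward 3.0 m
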